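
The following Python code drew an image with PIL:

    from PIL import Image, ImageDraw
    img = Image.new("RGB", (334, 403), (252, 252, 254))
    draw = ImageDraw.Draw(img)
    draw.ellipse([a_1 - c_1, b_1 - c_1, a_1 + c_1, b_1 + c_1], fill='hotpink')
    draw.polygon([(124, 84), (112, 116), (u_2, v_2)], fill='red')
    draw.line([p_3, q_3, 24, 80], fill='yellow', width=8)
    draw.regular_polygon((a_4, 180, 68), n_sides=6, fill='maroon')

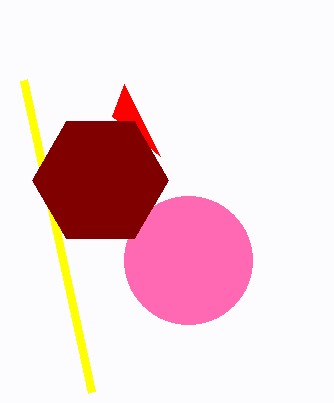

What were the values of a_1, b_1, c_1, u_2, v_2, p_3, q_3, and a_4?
a_1 = 188, b_1 = 260, c_1 = 64, u_2 = 160, v_2 = 156, p_3 = 92, q_3 = 392, a_4 = 100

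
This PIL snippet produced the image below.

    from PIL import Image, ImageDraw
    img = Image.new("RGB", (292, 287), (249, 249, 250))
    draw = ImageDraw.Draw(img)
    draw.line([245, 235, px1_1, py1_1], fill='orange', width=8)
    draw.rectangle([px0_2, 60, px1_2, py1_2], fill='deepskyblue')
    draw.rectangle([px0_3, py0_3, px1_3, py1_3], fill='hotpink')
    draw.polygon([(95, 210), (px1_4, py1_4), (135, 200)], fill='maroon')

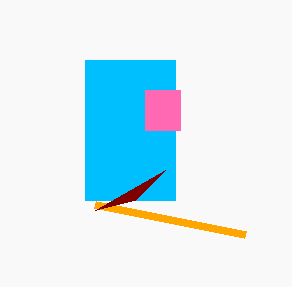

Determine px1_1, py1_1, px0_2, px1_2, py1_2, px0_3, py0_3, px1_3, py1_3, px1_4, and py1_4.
px1_1 = 95, py1_1 = 205, px0_2 = 85, px1_2 = 175, py1_2 = 200, px0_3 = 145, py0_3 = 90, px1_3 = 180, py1_3 = 130, px1_4 = 165, py1_4 = 170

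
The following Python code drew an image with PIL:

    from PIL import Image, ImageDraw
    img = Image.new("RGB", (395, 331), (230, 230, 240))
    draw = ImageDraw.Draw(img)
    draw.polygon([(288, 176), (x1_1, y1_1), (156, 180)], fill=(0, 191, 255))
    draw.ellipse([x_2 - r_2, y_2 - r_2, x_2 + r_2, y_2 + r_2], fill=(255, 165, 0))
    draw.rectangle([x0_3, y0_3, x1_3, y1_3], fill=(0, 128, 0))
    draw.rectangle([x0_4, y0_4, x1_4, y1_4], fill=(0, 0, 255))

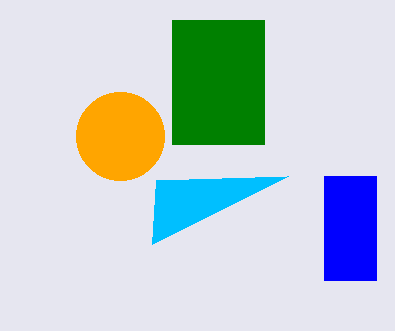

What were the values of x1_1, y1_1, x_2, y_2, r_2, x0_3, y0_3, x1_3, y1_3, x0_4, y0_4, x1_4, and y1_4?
x1_1 = 152; y1_1 = 244; x_2 = 120; y_2 = 136; r_2 = 44; x0_3 = 172; y0_3 = 20; x1_3 = 264; y1_3 = 144; x0_4 = 324; y0_4 = 176; x1_4 = 376; y1_4 = 280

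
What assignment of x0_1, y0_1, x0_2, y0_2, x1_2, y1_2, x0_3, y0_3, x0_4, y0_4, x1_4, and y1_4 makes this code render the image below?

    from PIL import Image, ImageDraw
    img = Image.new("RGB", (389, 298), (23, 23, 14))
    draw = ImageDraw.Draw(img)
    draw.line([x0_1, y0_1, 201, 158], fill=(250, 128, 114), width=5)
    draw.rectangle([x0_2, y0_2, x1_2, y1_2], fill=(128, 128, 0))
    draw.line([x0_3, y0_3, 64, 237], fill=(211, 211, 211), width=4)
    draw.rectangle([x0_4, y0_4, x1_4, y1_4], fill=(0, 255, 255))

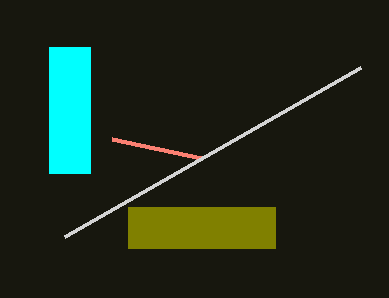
x0_1 = 112; y0_1 = 139; x0_2 = 128; y0_2 = 207; x1_2 = 275; y1_2 = 248; x0_3 = 360; y0_3 = 68; x0_4 = 49; y0_4 = 47; x1_4 = 90; y1_4 = 173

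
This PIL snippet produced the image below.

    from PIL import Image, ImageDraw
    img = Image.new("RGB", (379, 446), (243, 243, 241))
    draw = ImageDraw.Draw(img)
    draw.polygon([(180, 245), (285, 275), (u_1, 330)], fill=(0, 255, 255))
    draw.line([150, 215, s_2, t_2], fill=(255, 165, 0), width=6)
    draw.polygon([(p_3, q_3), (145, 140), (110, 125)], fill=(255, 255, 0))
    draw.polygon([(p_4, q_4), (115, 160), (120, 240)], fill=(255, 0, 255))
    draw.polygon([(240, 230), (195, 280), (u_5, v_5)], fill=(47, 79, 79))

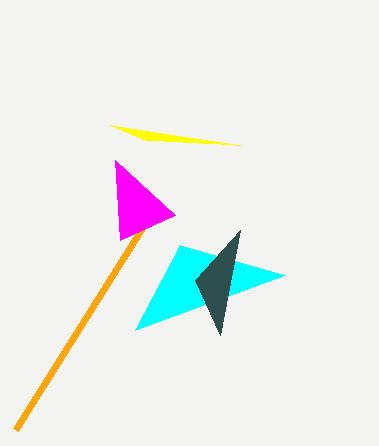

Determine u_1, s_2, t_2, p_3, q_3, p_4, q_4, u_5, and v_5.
u_1 = 135, s_2 = 15, t_2 = 430, p_3 = 240, q_3 = 145, p_4 = 175, q_4 = 215, u_5 = 220, v_5 = 335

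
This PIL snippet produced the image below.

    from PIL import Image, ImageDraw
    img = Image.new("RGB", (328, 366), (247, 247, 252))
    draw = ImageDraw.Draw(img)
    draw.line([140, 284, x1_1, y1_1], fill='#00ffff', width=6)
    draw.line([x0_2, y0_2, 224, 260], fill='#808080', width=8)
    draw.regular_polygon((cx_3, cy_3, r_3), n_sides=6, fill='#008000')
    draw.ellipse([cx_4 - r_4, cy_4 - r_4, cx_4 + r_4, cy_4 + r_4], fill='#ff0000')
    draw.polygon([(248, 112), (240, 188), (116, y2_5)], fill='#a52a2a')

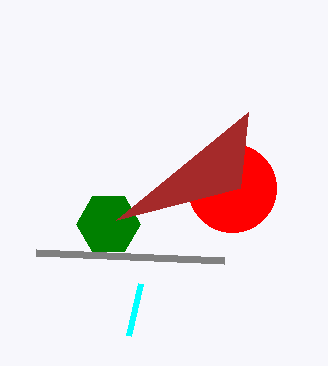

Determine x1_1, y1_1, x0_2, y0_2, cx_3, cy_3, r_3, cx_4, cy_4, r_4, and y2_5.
x1_1 = 128, y1_1 = 336, x0_2 = 36, y0_2 = 252, cx_3 = 108, cy_3 = 224, r_3 = 32, cx_4 = 232, cy_4 = 188, r_4 = 44, y2_5 = 220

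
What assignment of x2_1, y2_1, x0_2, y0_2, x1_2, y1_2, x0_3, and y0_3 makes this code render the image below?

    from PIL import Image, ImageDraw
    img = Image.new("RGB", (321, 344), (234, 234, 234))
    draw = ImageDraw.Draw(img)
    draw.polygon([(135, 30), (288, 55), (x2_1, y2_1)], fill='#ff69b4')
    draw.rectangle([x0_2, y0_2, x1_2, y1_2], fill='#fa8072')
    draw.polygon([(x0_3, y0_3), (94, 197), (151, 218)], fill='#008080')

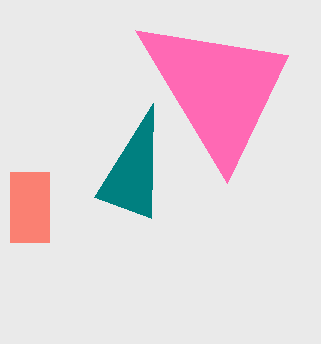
x2_1 = 227; y2_1 = 183; x0_2 = 10; y0_2 = 172; x1_2 = 49; y1_2 = 242; x0_3 = 153; y0_3 = 103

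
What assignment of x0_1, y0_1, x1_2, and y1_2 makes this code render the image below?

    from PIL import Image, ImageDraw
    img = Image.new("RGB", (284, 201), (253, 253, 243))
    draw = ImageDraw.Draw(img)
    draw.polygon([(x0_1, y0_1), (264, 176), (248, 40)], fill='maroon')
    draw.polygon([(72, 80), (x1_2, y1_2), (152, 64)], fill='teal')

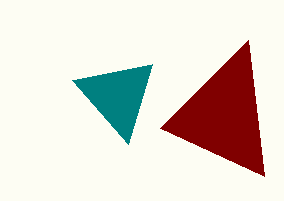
x0_1 = 160; y0_1 = 128; x1_2 = 128; y1_2 = 144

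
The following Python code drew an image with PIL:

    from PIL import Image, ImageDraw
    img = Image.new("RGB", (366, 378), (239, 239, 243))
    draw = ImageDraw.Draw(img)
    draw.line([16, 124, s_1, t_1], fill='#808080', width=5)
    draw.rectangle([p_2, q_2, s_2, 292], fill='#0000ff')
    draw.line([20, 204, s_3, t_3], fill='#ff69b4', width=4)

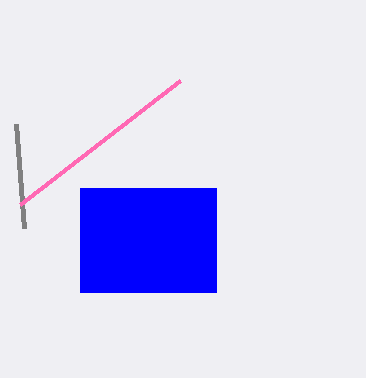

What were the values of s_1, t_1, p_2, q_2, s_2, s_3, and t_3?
s_1 = 24; t_1 = 228; p_2 = 80; q_2 = 188; s_2 = 216; s_3 = 180; t_3 = 80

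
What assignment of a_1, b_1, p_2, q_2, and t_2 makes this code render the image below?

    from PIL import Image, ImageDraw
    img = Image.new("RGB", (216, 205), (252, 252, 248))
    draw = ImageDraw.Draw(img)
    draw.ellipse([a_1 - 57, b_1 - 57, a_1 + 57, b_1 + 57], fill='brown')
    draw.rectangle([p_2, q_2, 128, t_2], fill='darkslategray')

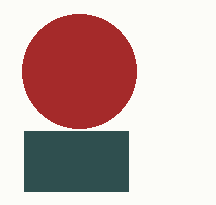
a_1 = 79
b_1 = 71
p_2 = 24
q_2 = 131
t_2 = 191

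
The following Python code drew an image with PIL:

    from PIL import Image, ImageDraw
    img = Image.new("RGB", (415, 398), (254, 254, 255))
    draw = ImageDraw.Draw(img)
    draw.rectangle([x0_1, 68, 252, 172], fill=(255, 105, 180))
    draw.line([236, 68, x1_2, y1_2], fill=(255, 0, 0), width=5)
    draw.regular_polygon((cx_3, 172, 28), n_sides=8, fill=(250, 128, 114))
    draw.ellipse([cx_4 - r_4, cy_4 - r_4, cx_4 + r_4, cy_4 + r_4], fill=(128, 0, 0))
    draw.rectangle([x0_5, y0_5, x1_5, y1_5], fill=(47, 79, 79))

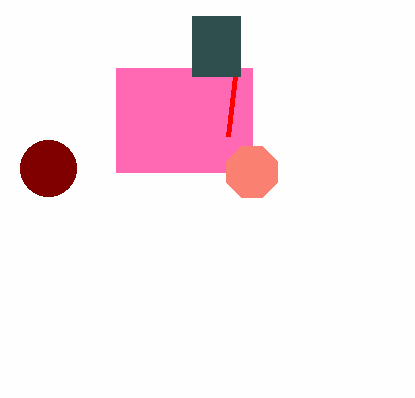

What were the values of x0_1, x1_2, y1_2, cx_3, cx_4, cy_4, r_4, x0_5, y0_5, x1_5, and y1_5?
x0_1 = 116, x1_2 = 228, y1_2 = 136, cx_3 = 252, cx_4 = 48, cy_4 = 168, r_4 = 28, x0_5 = 192, y0_5 = 16, x1_5 = 240, y1_5 = 76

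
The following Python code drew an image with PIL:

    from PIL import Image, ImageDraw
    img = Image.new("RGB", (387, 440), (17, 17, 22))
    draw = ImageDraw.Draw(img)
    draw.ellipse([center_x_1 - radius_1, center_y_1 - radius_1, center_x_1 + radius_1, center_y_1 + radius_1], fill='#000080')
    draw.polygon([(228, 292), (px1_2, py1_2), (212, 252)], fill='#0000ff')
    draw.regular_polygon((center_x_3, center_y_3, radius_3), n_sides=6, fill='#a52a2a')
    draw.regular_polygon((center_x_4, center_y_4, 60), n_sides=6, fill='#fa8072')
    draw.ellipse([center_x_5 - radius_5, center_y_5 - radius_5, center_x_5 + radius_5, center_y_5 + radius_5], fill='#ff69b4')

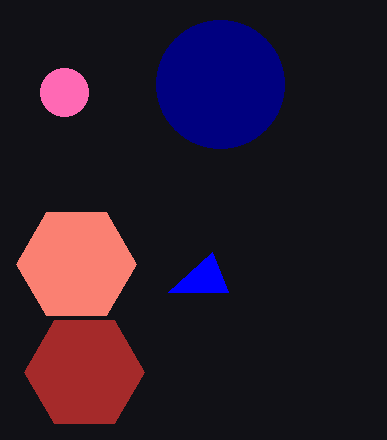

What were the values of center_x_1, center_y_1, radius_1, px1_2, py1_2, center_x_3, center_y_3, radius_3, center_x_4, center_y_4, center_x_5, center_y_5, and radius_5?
center_x_1 = 220, center_y_1 = 84, radius_1 = 64, px1_2 = 168, py1_2 = 292, center_x_3 = 84, center_y_3 = 372, radius_3 = 60, center_x_4 = 76, center_y_4 = 264, center_x_5 = 64, center_y_5 = 92, radius_5 = 24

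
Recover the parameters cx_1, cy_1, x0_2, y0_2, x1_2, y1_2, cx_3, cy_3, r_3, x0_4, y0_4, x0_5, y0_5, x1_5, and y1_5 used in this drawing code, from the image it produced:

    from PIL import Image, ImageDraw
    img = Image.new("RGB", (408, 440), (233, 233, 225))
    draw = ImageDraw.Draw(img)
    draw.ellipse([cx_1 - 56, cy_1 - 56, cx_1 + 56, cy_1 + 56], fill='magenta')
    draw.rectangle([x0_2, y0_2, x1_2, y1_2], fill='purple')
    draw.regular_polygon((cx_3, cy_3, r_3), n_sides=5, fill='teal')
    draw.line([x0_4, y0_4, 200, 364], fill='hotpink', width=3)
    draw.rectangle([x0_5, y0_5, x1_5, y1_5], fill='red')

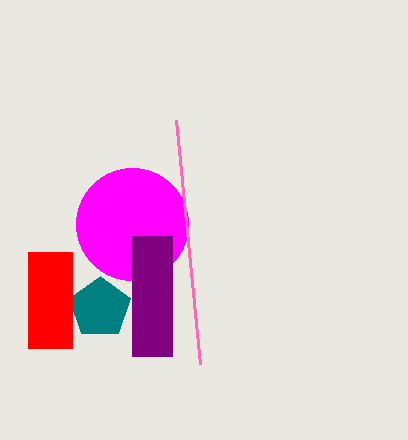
cx_1 = 132
cy_1 = 224
x0_2 = 132
y0_2 = 236
x1_2 = 172
y1_2 = 356
cx_3 = 100
cy_3 = 308
r_3 = 32
x0_4 = 176
y0_4 = 120
x0_5 = 28
y0_5 = 252
x1_5 = 72
y1_5 = 348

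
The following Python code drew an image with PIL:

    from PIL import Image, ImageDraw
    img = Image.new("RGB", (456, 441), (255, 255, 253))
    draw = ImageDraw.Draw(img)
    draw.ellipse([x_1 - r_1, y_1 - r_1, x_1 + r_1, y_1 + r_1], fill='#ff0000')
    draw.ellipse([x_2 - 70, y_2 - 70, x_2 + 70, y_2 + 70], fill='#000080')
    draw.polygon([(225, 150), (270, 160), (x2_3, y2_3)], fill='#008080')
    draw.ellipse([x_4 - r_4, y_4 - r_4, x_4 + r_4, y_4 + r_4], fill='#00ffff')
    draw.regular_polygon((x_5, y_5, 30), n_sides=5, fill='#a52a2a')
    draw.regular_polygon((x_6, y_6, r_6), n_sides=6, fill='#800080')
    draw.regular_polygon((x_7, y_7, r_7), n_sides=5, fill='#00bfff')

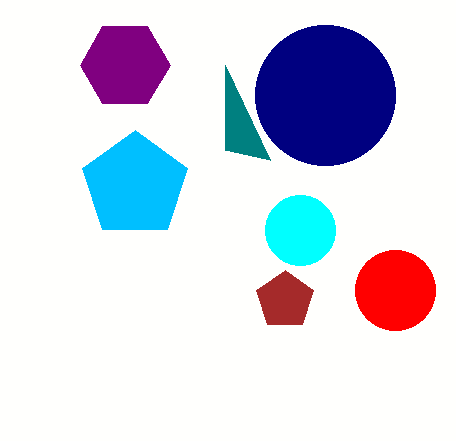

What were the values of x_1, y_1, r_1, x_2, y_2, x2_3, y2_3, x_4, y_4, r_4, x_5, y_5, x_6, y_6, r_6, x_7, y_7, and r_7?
x_1 = 395; y_1 = 290; r_1 = 40; x_2 = 325; y_2 = 95; x2_3 = 225; y2_3 = 65; x_4 = 300; y_4 = 230; r_4 = 35; x_5 = 285; y_5 = 300; x_6 = 125; y_6 = 65; r_6 = 45; x_7 = 135; y_7 = 185; r_7 = 55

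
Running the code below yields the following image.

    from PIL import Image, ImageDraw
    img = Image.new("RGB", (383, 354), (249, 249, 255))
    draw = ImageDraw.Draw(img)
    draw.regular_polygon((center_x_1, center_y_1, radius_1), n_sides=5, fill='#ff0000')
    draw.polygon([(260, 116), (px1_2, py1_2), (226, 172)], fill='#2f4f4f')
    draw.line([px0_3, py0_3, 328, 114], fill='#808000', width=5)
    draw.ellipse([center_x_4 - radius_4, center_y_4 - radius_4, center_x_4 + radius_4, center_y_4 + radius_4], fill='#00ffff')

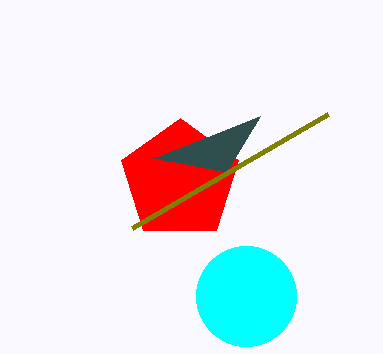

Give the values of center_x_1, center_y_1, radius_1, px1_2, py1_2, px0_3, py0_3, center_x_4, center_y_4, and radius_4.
center_x_1 = 180, center_y_1 = 180, radius_1 = 62, px1_2 = 154, py1_2 = 158, px0_3 = 132, py0_3 = 228, center_x_4 = 246, center_y_4 = 296, radius_4 = 50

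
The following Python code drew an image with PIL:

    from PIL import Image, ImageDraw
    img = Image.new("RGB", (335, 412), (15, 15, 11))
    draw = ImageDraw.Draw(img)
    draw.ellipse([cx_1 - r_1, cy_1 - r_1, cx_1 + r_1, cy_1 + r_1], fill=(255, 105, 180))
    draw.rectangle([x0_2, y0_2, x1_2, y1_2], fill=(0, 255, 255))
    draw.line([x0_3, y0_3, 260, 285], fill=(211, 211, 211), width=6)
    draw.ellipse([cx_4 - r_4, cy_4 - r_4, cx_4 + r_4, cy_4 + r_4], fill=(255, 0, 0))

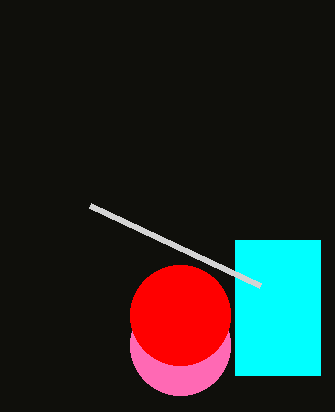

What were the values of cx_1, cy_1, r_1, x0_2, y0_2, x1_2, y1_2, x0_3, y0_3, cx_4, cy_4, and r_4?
cx_1 = 180, cy_1 = 345, r_1 = 50, x0_2 = 235, y0_2 = 240, x1_2 = 320, y1_2 = 375, x0_3 = 90, y0_3 = 205, cx_4 = 180, cy_4 = 315, r_4 = 50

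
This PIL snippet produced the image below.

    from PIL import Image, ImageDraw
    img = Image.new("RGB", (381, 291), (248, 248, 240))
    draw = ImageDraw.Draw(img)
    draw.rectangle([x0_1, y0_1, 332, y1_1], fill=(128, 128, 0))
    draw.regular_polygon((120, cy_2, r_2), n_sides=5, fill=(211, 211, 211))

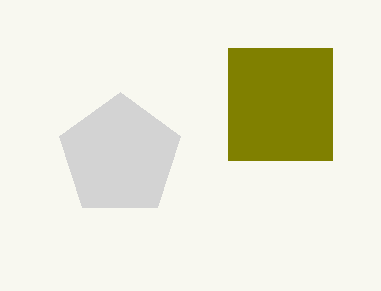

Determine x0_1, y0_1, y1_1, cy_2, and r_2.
x0_1 = 228, y0_1 = 48, y1_1 = 160, cy_2 = 156, r_2 = 64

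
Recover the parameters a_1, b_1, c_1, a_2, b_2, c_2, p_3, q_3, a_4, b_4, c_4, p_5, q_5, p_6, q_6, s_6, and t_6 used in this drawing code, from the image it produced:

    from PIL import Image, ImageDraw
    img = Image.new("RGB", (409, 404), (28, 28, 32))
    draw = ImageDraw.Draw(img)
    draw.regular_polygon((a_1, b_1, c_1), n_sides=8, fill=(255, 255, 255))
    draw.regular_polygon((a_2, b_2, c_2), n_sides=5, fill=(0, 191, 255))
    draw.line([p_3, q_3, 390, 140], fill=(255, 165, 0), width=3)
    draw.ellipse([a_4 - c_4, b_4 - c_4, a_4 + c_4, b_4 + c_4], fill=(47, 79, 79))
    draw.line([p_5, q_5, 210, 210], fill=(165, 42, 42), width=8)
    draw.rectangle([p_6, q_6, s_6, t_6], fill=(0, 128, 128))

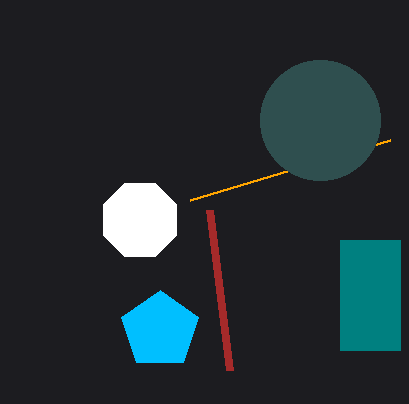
a_1 = 140, b_1 = 220, c_1 = 40, a_2 = 160, b_2 = 330, c_2 = 40, p_3 = 190, q_3 = 200, a_4 = 320, b_4 = 120, c_4 = 60, p_5 = 230, q_5 = 370, p_6 = 340, q_6 = 240, s_6 = 400, t_6 = 350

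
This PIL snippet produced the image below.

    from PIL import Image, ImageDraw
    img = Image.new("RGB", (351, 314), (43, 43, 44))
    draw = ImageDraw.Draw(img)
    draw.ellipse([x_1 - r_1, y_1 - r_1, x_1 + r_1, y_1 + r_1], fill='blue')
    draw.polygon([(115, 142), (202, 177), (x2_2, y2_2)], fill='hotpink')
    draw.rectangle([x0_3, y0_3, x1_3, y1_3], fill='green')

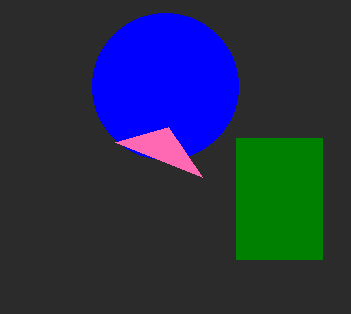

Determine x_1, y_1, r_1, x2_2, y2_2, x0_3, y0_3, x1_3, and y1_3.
x_1 = 165
y_1 = 86
r_1 = 73
x2_2 = 168
y2_2 = 127
x0_3 = 236
y0_3 = 138
x1_3 = 322
y1_3 = 259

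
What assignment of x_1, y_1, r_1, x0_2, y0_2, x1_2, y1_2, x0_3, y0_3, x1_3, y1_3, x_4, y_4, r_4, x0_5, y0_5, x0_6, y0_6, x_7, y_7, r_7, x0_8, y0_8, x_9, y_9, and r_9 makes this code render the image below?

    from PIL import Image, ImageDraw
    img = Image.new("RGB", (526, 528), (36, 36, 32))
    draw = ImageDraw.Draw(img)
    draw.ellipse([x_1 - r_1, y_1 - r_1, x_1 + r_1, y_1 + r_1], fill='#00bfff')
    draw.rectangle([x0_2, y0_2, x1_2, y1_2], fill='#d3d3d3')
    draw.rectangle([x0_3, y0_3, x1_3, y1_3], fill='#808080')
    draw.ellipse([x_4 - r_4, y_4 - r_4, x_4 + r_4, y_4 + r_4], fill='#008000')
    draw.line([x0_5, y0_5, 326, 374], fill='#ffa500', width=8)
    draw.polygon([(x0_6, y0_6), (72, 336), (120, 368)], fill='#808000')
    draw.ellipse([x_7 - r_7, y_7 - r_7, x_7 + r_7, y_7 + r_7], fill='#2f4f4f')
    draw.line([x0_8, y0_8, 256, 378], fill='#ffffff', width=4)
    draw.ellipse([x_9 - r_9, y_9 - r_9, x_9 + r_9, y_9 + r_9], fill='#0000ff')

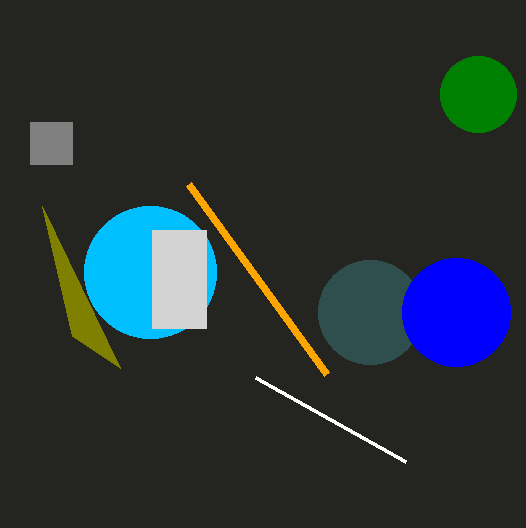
x_1 = 150, y_1 = 272, r_1 = 66, x0_2 = 152, y0_2 = 230, x1_2 = 206, y1_2 = 328, x0_3 = 30, y0_3 = 122, x1_3 = 72, y1_3 = 164, x_4 = 478, y_4 = 94, r_4 = 38, x0_5 = 188, y0_5 = 184, x0_6 = 42, y0_6 = 206, x_7 = 370, y_7 = 312, r_7 = 52, x0_8 = 406, y0_8 = 462, x_9 = 456, y_9 = 312, r_9 = 54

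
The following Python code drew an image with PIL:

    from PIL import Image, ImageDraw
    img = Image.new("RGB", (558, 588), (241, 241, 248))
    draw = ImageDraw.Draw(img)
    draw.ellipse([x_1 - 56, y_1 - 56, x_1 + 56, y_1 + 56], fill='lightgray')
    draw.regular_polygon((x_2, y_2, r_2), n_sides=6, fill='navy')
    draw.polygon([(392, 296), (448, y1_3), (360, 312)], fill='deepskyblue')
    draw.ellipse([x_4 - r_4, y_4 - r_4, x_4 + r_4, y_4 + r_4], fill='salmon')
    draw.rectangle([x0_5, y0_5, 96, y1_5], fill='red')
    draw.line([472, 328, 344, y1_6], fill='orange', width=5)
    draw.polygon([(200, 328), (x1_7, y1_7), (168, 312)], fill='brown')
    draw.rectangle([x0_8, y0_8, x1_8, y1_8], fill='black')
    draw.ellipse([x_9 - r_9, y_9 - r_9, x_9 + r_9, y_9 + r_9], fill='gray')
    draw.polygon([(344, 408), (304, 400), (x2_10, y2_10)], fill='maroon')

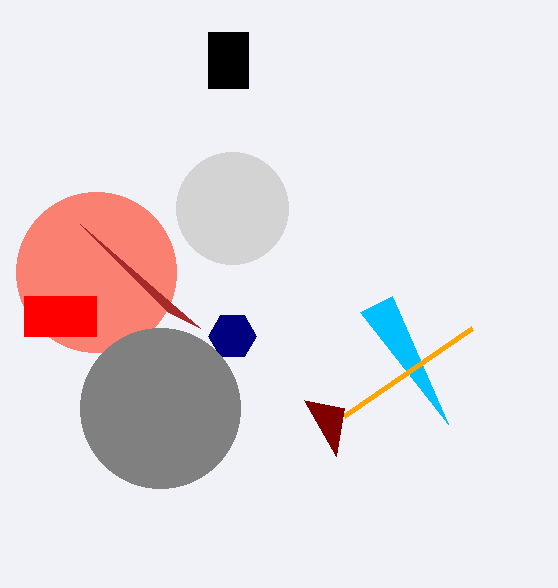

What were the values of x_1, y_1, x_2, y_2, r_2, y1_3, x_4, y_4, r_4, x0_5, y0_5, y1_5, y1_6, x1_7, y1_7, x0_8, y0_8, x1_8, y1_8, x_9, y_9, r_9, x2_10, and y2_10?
x_1 = 232; y_1 = 208; x_2 = 232; y_2 = 336; r_2 = 24; y1_3 = 424; x_4 = 96; y_4 = 272; r_4 = 80; x0_5 = 24; y0_5 = 296; y1_5 = 336; y1_6 = 416; x1_7 = 80; y1_7 = 224; x0_8 = 208; y0_8 = 32; x1_8 = 248; y1_8 = 88; x_9 = 160; y_9 = 408; r_9 = 80; x2_10 = 336; y2_10 = 456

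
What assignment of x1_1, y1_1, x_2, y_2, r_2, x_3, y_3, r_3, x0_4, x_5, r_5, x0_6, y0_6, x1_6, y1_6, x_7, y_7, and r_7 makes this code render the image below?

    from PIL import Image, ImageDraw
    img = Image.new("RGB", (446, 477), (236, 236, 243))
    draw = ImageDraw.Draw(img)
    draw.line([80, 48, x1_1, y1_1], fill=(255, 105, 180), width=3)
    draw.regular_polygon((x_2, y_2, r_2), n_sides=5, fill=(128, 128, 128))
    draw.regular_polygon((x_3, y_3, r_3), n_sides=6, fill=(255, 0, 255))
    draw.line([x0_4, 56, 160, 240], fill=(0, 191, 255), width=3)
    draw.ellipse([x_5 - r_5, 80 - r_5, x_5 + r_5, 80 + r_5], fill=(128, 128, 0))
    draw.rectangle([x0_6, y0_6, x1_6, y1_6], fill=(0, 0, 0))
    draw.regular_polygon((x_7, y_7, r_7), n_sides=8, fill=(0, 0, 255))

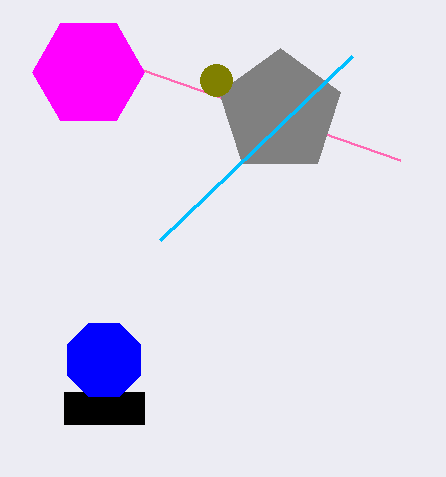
x1_1 = 400, y1_1 = 160, x_2 = 280, y_2 = 112, r_2 = 64, x_3 = 88, y_3 = 72, r_3 = 56, x0_4 = 352, x_5 = 216, r_5 = 16, x0_6 = 64, y0_6 = 392, x1_6 = 144, y1_6 = 424, x_7 = 104, y_7 = 360, r_7 = 40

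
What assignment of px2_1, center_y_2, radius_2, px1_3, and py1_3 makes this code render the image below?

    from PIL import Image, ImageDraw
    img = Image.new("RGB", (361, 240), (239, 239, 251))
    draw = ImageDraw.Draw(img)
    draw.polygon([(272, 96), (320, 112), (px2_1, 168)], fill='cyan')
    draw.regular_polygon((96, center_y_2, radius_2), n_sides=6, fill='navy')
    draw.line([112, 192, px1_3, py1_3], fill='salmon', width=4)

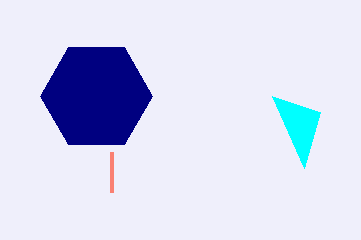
px2_1 = 304; center_y_2 = 96; radius_2 = 56; px1_3 = 112; py1_3 = 152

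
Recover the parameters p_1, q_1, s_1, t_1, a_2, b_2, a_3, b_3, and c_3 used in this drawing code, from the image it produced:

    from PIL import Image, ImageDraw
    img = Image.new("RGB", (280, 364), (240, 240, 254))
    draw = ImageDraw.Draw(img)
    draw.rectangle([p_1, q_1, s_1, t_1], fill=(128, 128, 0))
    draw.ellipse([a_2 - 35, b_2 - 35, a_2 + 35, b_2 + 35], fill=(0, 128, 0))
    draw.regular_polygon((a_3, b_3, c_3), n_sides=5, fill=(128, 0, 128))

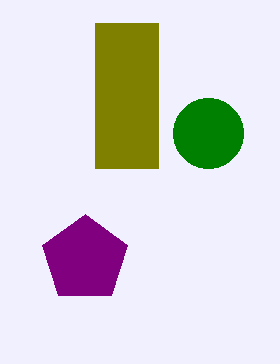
p_1 = 95; q_1 = 23; s_1 = 158; t_1 = 168; a_2 = 208; b_2 = 133; a_3 = 85; b_3 = 259; c_3 = 45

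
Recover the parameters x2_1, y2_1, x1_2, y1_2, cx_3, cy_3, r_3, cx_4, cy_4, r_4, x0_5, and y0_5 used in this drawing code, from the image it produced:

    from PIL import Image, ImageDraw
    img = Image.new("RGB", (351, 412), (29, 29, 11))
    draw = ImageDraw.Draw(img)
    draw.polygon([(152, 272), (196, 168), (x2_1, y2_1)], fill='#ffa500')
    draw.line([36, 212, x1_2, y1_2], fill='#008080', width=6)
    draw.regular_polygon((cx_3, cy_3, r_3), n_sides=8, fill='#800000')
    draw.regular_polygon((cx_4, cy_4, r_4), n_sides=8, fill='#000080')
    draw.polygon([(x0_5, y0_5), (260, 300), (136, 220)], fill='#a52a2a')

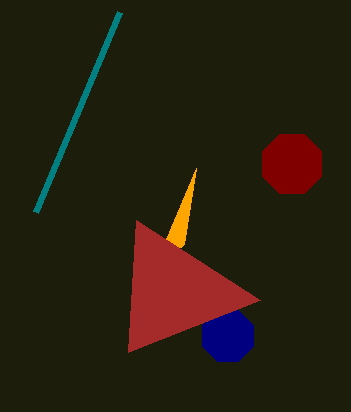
x2_1 = 184; y2_1 = 244; x1_2 = 120; y1_2 = 12; cx_3 = 292; cy_3 = 164; r_3 = 32; cx_4 = 228; cy_4 = 336; r_4 = 28; x0_5 = 128; y0_5 = 352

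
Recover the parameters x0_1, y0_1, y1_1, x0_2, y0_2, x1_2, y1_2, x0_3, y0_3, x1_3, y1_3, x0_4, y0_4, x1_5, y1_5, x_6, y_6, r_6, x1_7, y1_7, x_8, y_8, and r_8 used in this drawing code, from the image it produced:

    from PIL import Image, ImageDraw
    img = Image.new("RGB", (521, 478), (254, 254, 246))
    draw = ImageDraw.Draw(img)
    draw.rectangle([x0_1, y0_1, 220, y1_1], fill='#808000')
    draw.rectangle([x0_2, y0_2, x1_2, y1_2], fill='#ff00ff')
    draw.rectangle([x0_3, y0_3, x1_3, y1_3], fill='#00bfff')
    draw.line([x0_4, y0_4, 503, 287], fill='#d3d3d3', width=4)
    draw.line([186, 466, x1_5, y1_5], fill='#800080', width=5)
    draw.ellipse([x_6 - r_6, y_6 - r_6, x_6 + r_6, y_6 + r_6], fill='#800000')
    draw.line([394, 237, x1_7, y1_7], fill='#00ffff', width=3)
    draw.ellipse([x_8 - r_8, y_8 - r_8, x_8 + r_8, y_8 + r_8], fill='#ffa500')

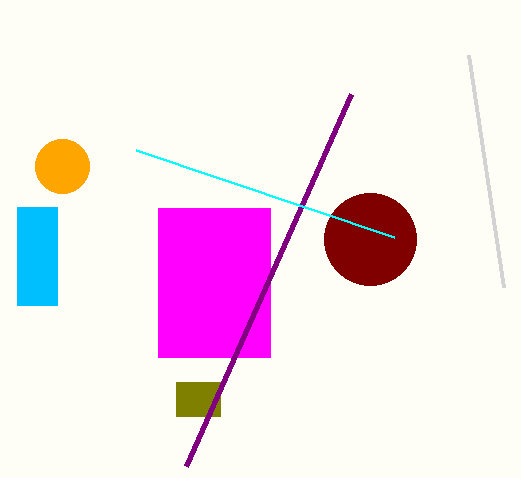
x0_1 = 176; y0_1 = 382; y1_1 = 416; x0_2 = 158; y0_2 = 208; x1_2 = 270; y1_2 = 357; x0_3 = 17; y0_3 = 207; x1_3 = 57; y1_3 = 305; x0_4 = 468; y0_4 = 55; x1_5 = 351; y1_5 = 94; x_6 = 370; y_6 = 239; r_6 = 46; x1_7 = 136; y1_7 = 150; x_8 = 62; y_8 = 166; r_8 = 27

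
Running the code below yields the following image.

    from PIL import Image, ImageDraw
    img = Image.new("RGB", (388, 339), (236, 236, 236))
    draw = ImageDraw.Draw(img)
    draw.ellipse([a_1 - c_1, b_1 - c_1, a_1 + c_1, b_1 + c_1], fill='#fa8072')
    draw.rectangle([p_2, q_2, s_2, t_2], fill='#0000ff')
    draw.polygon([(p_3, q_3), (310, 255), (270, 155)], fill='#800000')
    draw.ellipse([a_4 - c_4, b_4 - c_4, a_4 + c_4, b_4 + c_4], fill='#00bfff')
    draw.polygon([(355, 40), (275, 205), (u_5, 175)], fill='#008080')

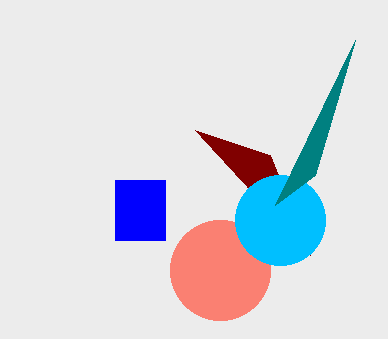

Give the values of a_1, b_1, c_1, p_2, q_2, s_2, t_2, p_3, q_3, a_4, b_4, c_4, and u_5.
a_1 = 220
b_1 = 270
c_1 = 50
p_2 = 115
q_2 = 180
s_2 = 165
t_2 = 240
p_3 = 195
q_3 = 130
a_4 = 280
b_4 = 220
c_4 = 45
u_5 = 315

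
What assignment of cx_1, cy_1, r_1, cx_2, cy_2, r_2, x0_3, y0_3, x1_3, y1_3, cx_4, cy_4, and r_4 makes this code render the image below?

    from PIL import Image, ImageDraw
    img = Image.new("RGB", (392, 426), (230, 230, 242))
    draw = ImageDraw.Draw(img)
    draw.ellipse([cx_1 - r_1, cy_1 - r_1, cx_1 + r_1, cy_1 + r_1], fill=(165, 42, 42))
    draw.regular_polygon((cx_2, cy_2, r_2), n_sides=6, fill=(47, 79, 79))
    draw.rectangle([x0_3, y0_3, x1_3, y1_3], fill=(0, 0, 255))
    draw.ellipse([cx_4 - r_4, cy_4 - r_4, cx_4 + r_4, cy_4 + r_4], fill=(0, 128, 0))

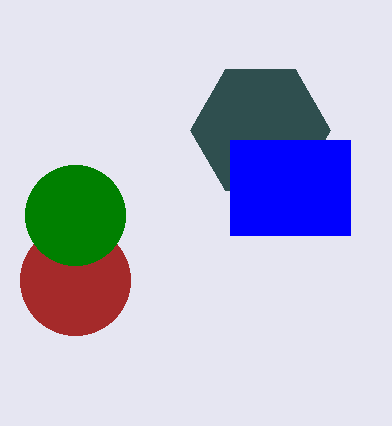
cx_1 = 75; cy_1 = 280; r_1 = 55; cx_2 = 260; cy_2 = 130; r_2 = 70; x0_3 = 230; y0_3 = 140; x1_3 = 350; y1_3 = 235; cx_4 = 75; cy_4 = 215; r_4 = 50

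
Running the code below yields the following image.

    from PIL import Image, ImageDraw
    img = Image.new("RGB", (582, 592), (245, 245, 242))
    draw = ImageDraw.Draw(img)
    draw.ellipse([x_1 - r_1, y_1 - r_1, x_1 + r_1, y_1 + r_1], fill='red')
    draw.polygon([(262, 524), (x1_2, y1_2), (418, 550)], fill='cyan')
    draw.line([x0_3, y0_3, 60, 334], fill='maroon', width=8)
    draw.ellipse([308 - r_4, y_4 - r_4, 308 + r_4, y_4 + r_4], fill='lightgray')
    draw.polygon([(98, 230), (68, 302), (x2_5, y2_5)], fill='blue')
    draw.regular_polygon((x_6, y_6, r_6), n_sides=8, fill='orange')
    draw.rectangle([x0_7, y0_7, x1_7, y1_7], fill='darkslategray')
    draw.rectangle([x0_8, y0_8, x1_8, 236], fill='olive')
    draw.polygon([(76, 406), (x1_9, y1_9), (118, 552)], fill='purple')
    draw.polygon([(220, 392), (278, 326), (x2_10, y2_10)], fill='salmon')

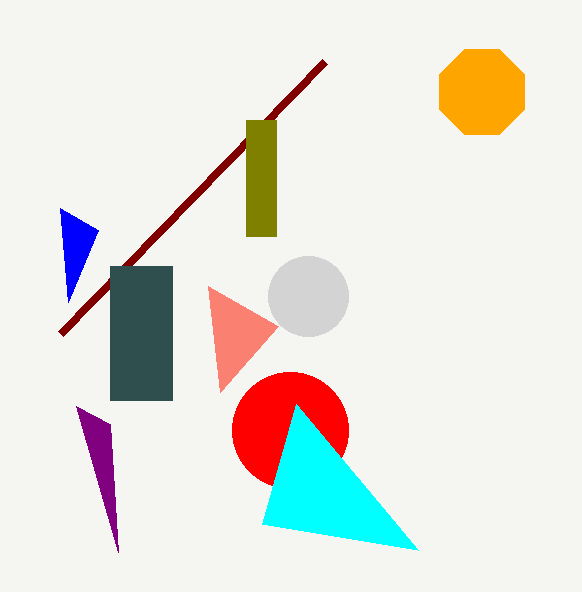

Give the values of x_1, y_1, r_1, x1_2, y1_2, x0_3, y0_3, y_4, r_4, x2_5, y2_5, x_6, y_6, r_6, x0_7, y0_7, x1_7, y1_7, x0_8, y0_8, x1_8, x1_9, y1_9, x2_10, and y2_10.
x_1 = 290
y_1 = 430
r_1 = 58
x1_2 = 296
y1_2 = 404
x0_3 = 324
y0_3 = 62
y_4 = 296
r_4 = 40
x2_5 = 60
y2_5 = 208
x_6 = 482
y_6 = 92
r_6 = 46
x0_7 = 110
y0_7 = 266
x1_7 = 172
y1_7 = 400
x0_8 = 246
y0_8 = 120
x1_8 = 276
x1_9 = 110
y1_9 = 424
x2_10 = 208
y2_10 = 286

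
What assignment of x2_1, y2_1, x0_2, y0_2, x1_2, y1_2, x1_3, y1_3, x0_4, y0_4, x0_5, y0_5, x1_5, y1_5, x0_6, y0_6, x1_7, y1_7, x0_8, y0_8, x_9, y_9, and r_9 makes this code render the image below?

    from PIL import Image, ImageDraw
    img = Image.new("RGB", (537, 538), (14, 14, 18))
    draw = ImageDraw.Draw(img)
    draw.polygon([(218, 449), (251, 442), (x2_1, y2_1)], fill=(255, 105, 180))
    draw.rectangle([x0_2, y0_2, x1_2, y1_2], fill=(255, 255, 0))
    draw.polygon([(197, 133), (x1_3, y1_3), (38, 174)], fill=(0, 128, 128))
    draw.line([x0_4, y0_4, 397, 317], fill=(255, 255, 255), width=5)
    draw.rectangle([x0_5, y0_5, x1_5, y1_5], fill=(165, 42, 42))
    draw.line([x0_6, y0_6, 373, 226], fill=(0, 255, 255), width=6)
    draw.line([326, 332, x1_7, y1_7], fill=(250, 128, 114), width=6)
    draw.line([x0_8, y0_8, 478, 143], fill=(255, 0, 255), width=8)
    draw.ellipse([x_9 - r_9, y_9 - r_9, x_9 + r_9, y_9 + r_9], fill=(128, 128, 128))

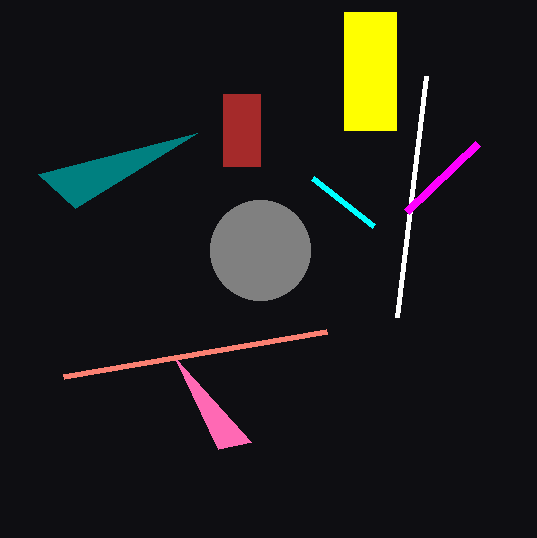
x2_1 = 175; y2_1 = 358; x0_2 = 344; y0_2 = 12; x1_2 = 396; y1_2 = 130; x1_3 = 75; y1_3 = 208; x0_4 = 426; y0_4 = 76; x0_5 = 223; y0_5 = 94; x1_5 = 260; y1_5 = 166; x0_6 = 312; y0_6 = 178; x1_7 = 63; y1_7 = 377; x0_8 = 407; y0_8 = 211; x_9 = 260; y_9 = 250; r_9 = 50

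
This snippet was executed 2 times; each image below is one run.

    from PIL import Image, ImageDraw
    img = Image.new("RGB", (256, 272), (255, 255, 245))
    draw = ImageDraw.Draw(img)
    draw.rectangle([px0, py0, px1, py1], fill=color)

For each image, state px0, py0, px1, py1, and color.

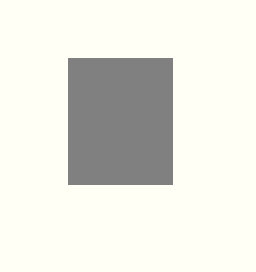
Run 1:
px0 = 68
py0 = 58
px1 = 172
py1 = 184
color = 'gray'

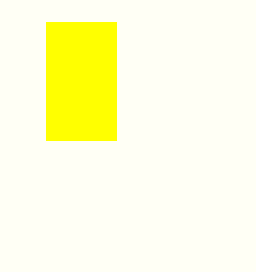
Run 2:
px0 = 46, py0 = 22, px1 = 116, py1 = 140, color = 'yellow'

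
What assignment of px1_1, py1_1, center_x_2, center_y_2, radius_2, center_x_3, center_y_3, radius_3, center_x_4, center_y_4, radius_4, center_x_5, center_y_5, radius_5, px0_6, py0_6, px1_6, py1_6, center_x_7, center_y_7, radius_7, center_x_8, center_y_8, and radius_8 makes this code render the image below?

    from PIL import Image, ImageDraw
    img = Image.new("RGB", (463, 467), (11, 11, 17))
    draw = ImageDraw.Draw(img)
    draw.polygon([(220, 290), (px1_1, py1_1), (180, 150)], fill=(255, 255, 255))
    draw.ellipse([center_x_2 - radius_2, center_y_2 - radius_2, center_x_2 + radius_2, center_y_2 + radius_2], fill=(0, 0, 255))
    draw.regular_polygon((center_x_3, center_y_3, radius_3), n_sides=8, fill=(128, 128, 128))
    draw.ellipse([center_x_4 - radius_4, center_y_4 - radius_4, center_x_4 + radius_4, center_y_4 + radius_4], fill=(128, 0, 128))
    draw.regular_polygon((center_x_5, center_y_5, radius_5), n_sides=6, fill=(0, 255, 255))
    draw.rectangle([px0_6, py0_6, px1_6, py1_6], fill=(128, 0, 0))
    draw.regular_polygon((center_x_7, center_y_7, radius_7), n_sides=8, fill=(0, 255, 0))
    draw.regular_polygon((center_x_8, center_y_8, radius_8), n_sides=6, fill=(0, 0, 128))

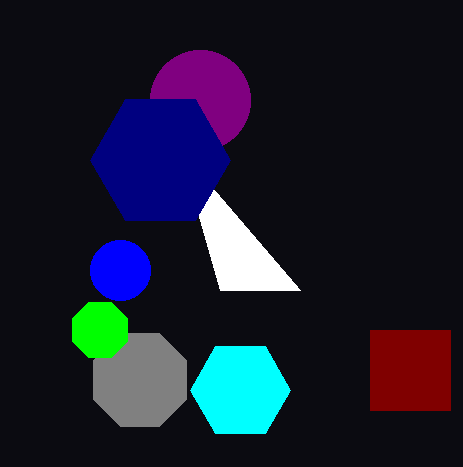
px1_1 = 300; py1_1 = 290; center_x_2 = 120; center_y_2 = 270; radius_2 = 30; center_x_3 = 140; center_y_3 = 380; radius_3 = 50; center_x_4 = 200; center_y_4 = 100; radius_4 = 50; center_x_5 = 240; center_y_5 = 390; radius_5 = 50; px0_6 = 370; py0_6 = 330; px1_6 = 450; py1_6 = 410; center_x_7 = 100; center_y_7 = 330; radius_7 = 30; center_x_8 = 160; center_y_8 = 160; radius_8 = 70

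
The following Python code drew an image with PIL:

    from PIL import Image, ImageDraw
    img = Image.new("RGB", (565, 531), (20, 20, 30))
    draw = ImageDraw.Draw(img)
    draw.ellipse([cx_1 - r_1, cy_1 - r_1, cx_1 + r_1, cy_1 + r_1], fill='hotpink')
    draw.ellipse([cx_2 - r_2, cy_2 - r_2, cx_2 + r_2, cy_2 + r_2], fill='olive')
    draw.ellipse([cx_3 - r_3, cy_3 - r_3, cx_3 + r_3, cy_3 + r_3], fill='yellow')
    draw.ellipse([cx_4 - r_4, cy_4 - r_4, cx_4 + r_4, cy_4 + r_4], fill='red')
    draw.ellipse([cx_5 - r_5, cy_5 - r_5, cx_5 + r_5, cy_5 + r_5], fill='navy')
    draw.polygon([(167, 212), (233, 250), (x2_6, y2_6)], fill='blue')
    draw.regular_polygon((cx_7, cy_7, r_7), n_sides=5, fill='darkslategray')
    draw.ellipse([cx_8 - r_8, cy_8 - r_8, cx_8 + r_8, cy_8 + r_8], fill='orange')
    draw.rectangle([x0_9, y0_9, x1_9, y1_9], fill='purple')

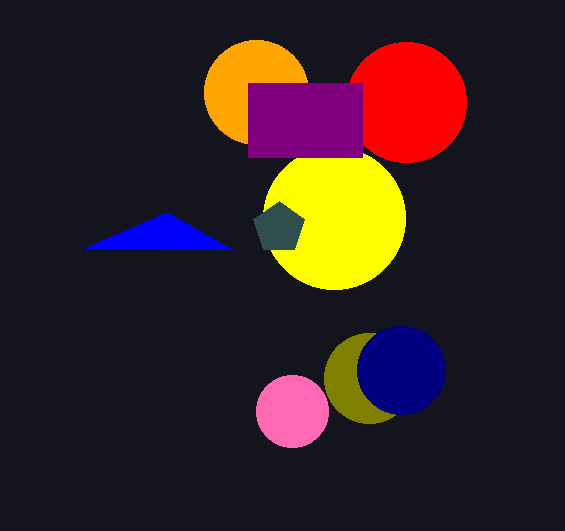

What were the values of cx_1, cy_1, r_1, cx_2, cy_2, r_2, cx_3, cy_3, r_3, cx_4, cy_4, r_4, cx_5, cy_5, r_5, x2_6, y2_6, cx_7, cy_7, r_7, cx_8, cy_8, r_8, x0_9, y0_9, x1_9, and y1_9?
cx_1 = 292
cy_1 = 411
r_1 = 36
cx_2 = 369
cy_2 = 378
r_2 = 45
cx_3 = 334
cy_3 = 218
r_3 = 71
cx_4 = 406
cy_4 = 102
r_4 = 60
cx_5 = 401
cy_5 = 370
r_5 = 44
x2_6 = 84
y2_6 = 248
cx_7 = 279
cy_7 = 228
r_7 = 27
cx_8 = 256
cy_8 = 92
r_8 = 52
x0_9 = 248
y0_9 = 83
x1_9 = 362
y1_9 = 157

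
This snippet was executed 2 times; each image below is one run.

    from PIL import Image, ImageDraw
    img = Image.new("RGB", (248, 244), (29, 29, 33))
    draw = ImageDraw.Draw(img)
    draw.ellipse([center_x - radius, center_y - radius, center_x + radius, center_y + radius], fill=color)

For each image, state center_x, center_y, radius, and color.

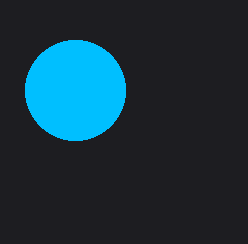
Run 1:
center_x = 75, center_y = 90, radius = 50, color = 'deepskyblue'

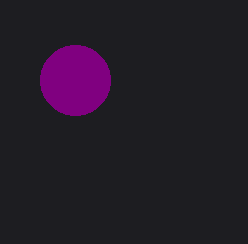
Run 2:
center_x = 75; center_y = 80; radius = 35; color = 'purple'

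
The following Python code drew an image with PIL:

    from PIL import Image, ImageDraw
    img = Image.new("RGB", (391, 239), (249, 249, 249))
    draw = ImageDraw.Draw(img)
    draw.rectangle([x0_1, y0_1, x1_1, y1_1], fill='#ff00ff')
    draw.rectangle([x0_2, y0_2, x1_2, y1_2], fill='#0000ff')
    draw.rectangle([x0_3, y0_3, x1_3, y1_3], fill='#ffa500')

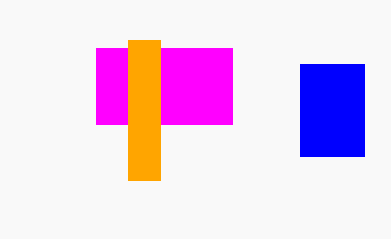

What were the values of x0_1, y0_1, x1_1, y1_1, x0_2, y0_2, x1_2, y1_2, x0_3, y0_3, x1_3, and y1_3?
x0_1 = 96; y0_1 = 48; x1_1 = 232; y1_1 = 124; x0_2 = 300; y0_2 = 64; x1_2 = 364; y1_2 = 156; x0_3 = 128; y0_3 = 40; x1_3 = 160; y1_3 = 180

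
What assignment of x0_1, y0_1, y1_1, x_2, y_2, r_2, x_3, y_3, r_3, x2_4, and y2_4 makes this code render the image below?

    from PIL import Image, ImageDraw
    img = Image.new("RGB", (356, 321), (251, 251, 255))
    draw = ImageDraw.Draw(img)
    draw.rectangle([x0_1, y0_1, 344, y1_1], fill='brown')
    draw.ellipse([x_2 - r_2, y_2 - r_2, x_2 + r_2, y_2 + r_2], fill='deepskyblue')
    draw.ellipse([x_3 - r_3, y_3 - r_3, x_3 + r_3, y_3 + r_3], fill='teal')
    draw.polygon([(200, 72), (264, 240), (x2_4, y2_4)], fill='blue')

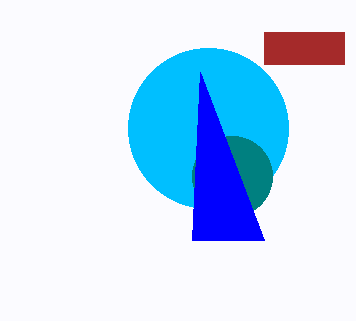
x0_1 = 264; y0_1 = 32; y1_1 = 64; x_2 = 208; y_2 = 128; r_2 = 80; x_3 = 232; y_3 = 176; r_3 = 40; x2_4 = 192; y2_4 = 240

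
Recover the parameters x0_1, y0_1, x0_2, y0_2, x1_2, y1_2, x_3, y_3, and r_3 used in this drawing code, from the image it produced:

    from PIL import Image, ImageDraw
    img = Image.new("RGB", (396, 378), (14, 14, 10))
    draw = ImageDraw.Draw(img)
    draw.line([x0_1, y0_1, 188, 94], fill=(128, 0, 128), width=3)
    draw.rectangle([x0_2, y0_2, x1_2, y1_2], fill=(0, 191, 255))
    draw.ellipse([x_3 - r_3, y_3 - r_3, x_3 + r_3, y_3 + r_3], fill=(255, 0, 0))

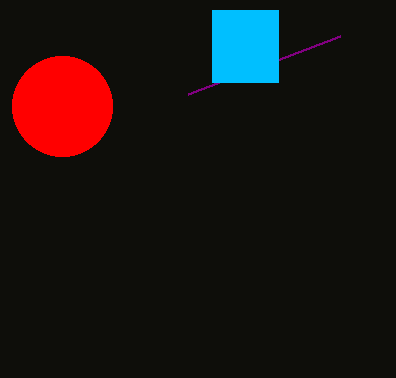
x0_1 = 340; y0_1 = 36; x0_2 = 212; y0_2 = 10; x1_2 = 278; y1_2 = 82; x_3 = 62; y_3 = 106; r_3 = 50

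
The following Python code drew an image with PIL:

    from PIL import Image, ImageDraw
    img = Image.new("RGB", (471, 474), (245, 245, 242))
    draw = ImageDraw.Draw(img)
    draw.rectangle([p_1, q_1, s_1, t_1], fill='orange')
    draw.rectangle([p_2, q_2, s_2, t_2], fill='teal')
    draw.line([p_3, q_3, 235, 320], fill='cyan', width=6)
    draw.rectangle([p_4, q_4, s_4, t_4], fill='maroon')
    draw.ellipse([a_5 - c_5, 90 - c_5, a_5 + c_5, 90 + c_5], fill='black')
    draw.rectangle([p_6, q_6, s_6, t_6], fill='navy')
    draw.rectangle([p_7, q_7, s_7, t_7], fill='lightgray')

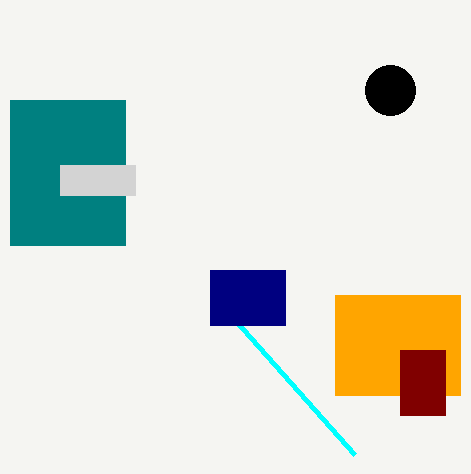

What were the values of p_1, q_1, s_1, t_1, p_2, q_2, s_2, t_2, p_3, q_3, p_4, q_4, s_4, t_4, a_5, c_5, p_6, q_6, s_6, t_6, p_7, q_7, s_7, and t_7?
p_1 = 335
q_1 = 295
s_1 = 460
t_1 = 395
p_2 = 10
q_2 = 100
s_2 = 125
t_2 = 245
p_3 = 355
q_3 = 455
p_4 = 400
q_4 = 350
s_4 = 445
t_4 = 415
a_5 = 390
c_5 = 25
p_6 = 210
q_6 = 270
s_6 = 285
t_6 = 325
p_7 = 60
q_7 = 165
s_7 = 135
t_7 = 195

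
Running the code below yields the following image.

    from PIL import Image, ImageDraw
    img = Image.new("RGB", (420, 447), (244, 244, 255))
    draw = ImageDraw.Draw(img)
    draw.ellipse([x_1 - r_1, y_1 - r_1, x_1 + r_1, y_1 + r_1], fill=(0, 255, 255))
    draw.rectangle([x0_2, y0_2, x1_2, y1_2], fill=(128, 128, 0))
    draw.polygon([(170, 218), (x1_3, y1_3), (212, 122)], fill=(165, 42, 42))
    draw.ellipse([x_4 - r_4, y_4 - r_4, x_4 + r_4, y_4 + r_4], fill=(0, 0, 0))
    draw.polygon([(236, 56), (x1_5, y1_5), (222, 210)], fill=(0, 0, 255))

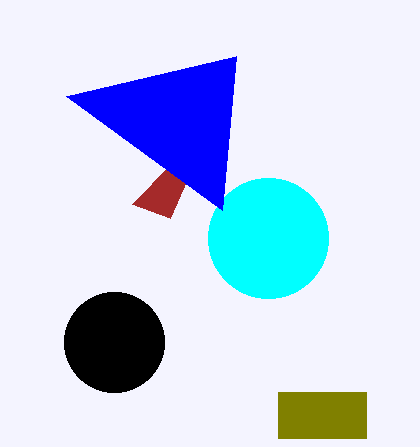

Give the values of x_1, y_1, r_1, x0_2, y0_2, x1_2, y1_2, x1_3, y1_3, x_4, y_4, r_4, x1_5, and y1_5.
x_1 = 268
y_1 = 238
r_1 = 60
x0_2 = 278
y0_2 = 392
x1_2 = 366
y1_2 = 438
x1_3 = 132
y1_3 = 204
x_4 = 114
y_4 = 342
r_4 = 50
x1_5 = 66
y1_5 = 96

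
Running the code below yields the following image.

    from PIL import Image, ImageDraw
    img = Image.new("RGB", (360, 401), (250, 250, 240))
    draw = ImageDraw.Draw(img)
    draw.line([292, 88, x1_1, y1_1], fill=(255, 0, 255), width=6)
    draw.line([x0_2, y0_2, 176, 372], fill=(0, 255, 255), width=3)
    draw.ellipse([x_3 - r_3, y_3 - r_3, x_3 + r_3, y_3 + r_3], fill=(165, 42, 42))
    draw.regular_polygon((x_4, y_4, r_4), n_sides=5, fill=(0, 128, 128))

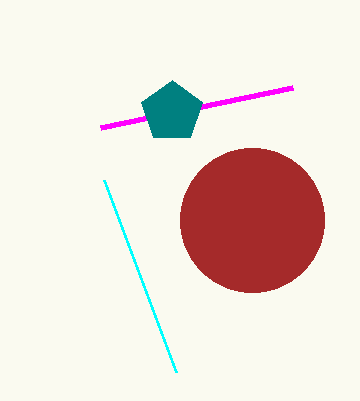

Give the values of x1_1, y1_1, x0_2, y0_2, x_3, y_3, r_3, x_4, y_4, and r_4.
x1_1 = 100; y1_1 = 128; x0_2 = 104; y0_2 = 180; x_3 = 252; y_3 = 220; r_3 = 72; x_4 = 172; y_4 = 112; r_4 = 32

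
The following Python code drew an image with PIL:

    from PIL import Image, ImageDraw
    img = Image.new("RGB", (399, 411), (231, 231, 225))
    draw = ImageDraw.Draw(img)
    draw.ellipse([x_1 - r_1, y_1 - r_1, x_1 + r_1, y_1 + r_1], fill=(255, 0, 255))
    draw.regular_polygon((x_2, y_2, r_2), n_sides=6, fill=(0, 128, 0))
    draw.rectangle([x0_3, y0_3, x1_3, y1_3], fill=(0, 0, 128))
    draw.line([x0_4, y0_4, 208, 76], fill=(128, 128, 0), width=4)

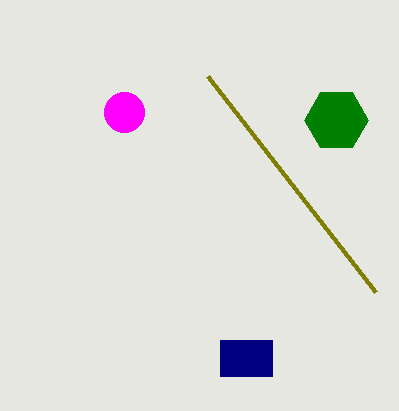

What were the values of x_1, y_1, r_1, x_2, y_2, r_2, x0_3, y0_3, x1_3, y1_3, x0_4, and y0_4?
x_1 = 124; y_1 = 112; r_1 = 20; x_2 = 336; y_2 = 120; r_2 = 32; x0_3 = 220; y0_3 = 340; x1_3 = 272; y1_3 = 376; x0_4 = 376; y0_4 = 292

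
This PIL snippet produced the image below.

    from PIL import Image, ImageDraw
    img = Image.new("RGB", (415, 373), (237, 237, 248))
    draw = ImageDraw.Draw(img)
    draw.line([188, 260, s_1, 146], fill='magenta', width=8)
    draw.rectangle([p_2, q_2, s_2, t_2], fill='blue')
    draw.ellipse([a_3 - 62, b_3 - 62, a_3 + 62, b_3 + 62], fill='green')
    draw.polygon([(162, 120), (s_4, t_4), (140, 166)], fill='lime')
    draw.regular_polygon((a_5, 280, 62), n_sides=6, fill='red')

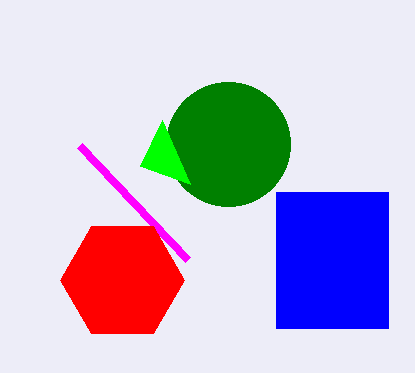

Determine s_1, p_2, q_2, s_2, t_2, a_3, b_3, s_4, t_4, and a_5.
s_1 = 80
p_2 = 276
q_2 = 192
s_2 = 388
t_2 = 328
a_3 = 228
b_3 = 144
s_4 = 190
t_4 = 184
a_5 = 122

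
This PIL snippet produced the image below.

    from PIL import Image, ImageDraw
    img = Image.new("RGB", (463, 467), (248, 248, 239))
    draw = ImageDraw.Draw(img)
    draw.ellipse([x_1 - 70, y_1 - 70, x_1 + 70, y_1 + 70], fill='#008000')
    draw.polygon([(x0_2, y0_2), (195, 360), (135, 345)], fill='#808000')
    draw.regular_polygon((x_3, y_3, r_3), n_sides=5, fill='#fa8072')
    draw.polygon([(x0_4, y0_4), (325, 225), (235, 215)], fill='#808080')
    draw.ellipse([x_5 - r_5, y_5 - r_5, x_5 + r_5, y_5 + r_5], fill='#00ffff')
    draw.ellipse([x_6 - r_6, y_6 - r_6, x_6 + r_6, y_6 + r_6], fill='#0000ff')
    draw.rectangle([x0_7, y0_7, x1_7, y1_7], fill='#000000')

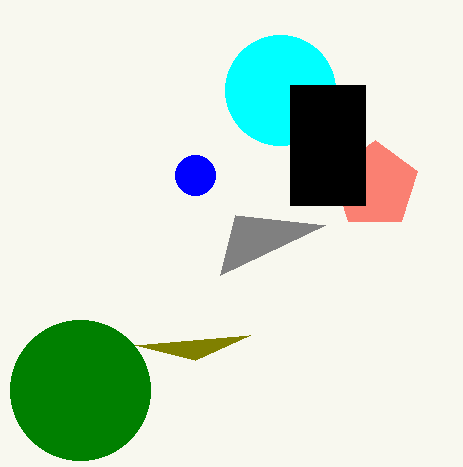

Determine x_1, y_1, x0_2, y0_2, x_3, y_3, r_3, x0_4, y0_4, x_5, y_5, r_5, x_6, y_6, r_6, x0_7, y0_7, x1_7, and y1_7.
x_1 = 80
y_1 = 390
x0_2 = 250
y0_2 = 335
x_3 = 375
y_3 = 185
r_3 = 45
x0_4 = 220
y0_4 = 275
x_5 = 280
y_5 = 90
r_5 = 55
x_6 = 195
y_6 = 175
r_6 = 20
x0_7 = 290
y0_7 = 85
x1_7 = 365
y1_7 = 205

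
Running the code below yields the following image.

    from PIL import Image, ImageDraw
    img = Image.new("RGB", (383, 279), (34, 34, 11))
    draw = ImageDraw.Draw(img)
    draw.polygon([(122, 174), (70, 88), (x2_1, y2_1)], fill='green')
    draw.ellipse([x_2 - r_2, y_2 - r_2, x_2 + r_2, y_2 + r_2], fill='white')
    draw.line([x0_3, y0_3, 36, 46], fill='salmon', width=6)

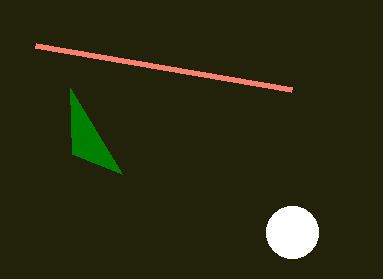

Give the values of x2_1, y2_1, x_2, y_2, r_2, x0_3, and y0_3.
x2_1 = 72
y2_1 = 154
x_2 = 292
y_2 = 232
r_2 = 26
x0_3 = 292
y0_3 = 90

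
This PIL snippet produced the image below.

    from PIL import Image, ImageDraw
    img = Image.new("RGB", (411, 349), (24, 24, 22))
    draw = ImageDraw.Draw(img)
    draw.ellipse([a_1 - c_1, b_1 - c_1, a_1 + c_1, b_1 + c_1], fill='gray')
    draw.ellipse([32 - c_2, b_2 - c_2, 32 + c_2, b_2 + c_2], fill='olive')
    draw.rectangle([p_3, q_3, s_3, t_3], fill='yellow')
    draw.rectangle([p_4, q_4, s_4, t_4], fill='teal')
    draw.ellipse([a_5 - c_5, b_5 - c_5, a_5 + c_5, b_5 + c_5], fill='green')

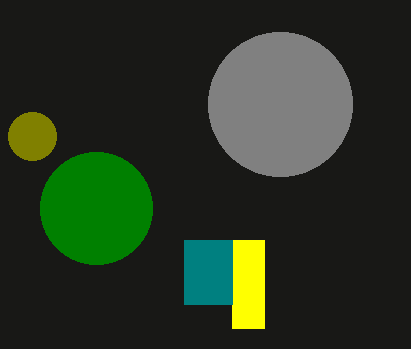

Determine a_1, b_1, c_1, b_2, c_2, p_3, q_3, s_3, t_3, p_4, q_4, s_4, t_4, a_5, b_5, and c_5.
a_1 = 280; b_1 = 104; c_1 = 72; b_2 = 136; c_2 = 24; p_3 = 232; q_3 = 240; s_3 = 264; t_3 = 328; p_4 = 184; q_4 = 240; s_4 = 232; t_4 = 304; a_5 = 96; b_5 = 208; c_5 = 56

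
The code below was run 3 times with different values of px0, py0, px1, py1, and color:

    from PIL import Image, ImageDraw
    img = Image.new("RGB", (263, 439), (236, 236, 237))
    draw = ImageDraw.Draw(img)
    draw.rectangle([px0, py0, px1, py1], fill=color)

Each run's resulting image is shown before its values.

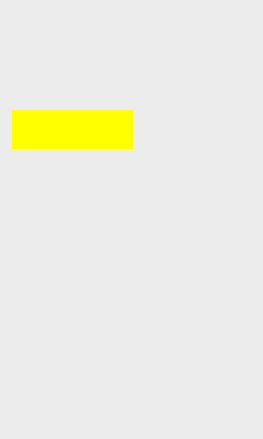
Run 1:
px0 = 12
py0 = 110
px1 = 132
py1 = 148
color = 'yellow'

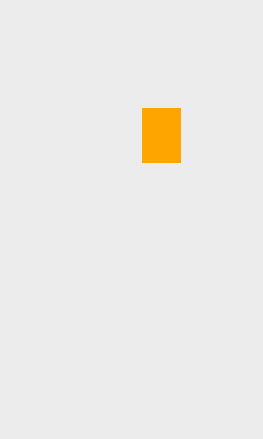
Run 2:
px0 = 142, py0 = 108, px1 = 180, py1 = 162, color = 'orange'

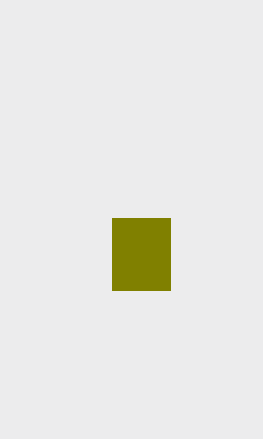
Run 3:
px0 = 112, py0 = 218, px1 = 170, py1 = 290, color = 'olive'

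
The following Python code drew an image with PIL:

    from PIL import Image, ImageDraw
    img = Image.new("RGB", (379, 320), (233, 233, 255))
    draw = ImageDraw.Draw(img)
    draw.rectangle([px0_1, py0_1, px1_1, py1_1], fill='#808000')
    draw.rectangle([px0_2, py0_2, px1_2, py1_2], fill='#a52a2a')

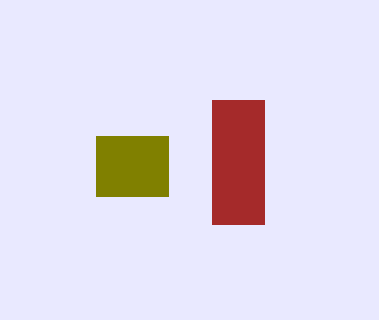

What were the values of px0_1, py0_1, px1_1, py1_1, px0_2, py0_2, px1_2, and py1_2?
px0_1 = 96; py0_1 = 136; px1_1 = 168; py1_1 = 196; px0_2 = 212; py0_2 = 100; px1_2 = 264; py1_2 = 224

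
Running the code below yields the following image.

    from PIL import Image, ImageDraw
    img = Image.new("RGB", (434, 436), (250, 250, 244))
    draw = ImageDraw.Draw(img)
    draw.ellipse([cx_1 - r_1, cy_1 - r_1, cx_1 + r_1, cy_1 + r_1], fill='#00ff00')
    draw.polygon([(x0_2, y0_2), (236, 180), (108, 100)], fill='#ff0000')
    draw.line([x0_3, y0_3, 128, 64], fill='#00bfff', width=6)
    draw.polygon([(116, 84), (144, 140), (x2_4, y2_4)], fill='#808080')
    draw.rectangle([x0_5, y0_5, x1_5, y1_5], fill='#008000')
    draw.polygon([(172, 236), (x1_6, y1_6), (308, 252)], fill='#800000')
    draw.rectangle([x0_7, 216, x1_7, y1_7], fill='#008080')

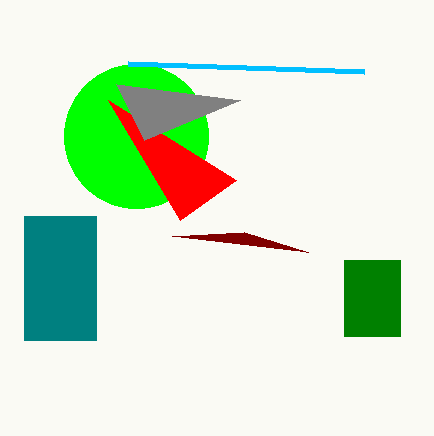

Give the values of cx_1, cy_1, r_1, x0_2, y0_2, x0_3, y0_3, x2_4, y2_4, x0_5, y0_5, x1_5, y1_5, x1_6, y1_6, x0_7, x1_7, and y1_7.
cx_1 = 136
cy_1 = 136
r_1 = 72
x0_2 = 180
y0_2 = 220
x0_3 = 364
y0_3 = 72
x2_4 = 240
y2_4 = 100
x0_5 = 344
y0_5 = 260
x1_5 = 400
y1_5 = 336
x1_6 = 244
y1_6 = 232
x0_7 = 24
x1_7 = 96
y1_7 = 340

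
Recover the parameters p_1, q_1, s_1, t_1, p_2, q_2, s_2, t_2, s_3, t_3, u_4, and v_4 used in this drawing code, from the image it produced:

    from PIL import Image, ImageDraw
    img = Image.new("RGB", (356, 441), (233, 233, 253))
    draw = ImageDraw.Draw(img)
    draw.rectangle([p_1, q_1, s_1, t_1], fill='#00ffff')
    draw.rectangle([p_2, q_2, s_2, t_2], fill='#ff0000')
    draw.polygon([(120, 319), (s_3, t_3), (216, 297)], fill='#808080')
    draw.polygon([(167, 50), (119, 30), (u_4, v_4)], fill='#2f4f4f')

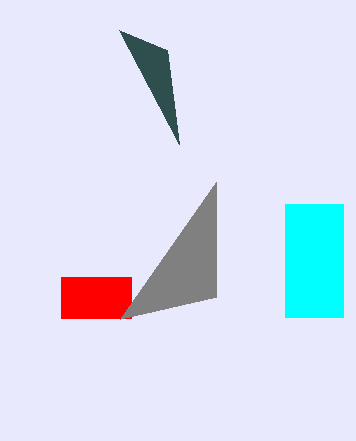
p_1 = 285; q_1 = 204; s_1 = 343; t_1 = 317; p_2 = 61; q_2 = 277; s_2 = 131; t_2 = 318; s_3 = 216; t_3 = 182; u_4 = 179; v_4 = 144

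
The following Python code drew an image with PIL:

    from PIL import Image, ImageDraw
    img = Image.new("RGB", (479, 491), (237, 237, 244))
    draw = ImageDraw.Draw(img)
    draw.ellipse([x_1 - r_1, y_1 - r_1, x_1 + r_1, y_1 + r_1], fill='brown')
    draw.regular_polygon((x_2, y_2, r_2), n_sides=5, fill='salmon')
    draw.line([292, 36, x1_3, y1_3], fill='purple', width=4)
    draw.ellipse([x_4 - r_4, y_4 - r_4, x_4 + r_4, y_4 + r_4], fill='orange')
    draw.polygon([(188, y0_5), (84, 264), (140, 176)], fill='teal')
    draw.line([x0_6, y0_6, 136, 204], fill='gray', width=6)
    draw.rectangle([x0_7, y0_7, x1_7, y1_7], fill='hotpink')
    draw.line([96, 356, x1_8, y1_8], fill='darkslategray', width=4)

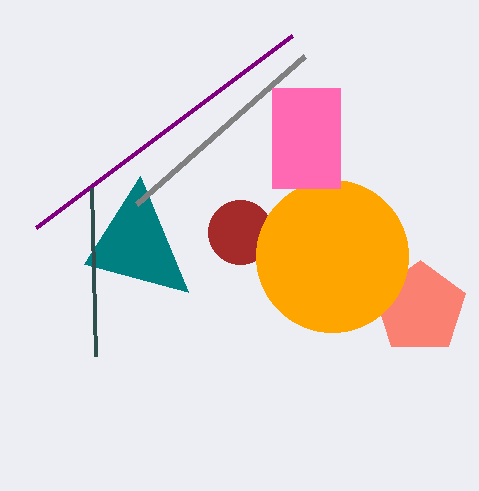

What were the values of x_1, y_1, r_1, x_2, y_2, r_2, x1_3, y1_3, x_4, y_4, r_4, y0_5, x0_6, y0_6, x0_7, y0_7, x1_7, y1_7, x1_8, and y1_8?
x_1 = 240
y_1 = 232
r_1 = 32
x_2 = 420
y_2 = 308
r_2 = 48
x1_3 = 36
y1_3 = 228
x_4 = 332
y_4 = 256
r_4 = 76
y0_5 = 292
x0_6 = 304
y0_6 = 56
x0_7 = 272
y0_7 = 88
x1_7 = 340
y1_7 = 188
x1_8 = 92
y1_8 = 188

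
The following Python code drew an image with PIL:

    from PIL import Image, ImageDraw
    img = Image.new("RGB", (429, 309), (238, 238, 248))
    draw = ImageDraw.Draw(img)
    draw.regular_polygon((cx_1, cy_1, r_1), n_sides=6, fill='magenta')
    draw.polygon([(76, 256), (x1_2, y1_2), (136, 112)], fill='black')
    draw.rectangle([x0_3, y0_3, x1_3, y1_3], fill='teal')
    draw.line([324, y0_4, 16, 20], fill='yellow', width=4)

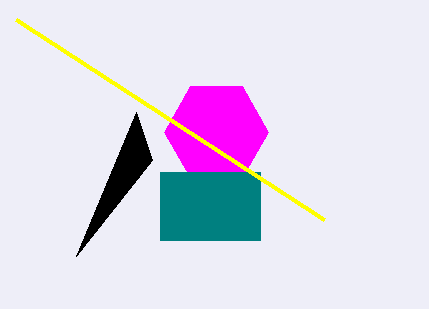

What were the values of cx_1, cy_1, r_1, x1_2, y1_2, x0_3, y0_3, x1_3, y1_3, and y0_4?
cx_1 = 216
cy_1 = 132
r_1 = 52
x1_2 = 152
y1_2 = 160
x0_3 = 160
y0_3 = 172
x1_3 = 260
y1_3 = 240
y0_4 = 220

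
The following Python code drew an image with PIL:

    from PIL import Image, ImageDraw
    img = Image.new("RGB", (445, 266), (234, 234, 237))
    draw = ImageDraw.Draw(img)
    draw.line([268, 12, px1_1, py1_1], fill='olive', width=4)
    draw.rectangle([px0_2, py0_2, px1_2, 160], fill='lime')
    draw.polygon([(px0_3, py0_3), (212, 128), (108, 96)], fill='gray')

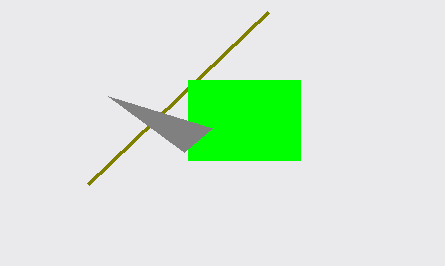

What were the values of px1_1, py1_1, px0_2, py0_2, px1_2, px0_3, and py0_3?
px1_1 = 88; py1_1 = 184; px0_2 = 188; py0_2 = 80; px1_2 = 300; px0_3 = 184; py0_3 = 152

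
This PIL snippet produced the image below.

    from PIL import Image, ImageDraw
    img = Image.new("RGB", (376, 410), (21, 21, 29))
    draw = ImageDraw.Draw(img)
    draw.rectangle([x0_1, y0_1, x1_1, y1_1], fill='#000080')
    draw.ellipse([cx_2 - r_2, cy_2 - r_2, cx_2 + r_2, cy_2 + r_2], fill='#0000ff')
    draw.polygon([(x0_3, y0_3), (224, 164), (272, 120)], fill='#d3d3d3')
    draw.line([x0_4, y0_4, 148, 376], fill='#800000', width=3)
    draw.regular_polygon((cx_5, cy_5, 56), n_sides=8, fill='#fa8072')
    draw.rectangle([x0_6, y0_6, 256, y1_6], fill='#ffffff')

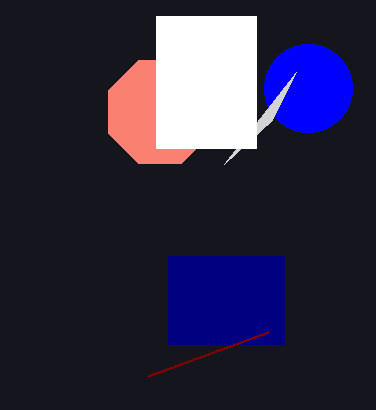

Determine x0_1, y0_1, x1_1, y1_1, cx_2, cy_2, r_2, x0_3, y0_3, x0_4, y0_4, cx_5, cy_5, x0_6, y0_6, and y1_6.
x0_1 = 168, y0_1 = 256, x1_1 = 284, y1_1 = 344, cx_2 = 308, cy_2 = 88, r_2 = 44, x0_3 = 296, y0_3 = 72, x0_4 = 268, y0_4 = 332, cx_5 = 160, cy_5 = 112, x0_6 = 156, y0_6 = 16, y1_6 = 148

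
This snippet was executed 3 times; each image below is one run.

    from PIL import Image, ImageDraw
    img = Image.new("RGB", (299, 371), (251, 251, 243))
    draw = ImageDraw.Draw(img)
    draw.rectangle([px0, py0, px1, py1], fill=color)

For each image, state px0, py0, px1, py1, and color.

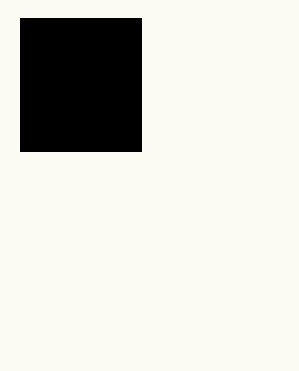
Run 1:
px0 = 20; py0 = 18; px1 = 141; py1 = 151; color = 'black'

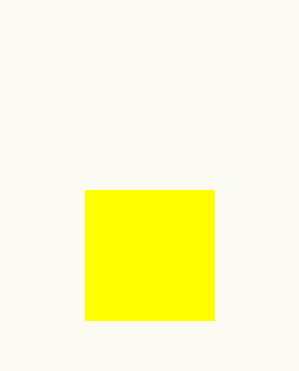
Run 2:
px0 = 85; py0 = 190; px1 = 214; py1 = 320; color = 'yellow'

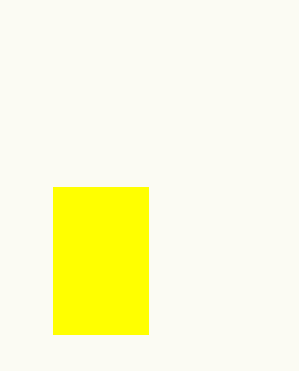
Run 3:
px0 = 53
py0 = 187
px1 = 148
py1 = 334
color = 'yellow'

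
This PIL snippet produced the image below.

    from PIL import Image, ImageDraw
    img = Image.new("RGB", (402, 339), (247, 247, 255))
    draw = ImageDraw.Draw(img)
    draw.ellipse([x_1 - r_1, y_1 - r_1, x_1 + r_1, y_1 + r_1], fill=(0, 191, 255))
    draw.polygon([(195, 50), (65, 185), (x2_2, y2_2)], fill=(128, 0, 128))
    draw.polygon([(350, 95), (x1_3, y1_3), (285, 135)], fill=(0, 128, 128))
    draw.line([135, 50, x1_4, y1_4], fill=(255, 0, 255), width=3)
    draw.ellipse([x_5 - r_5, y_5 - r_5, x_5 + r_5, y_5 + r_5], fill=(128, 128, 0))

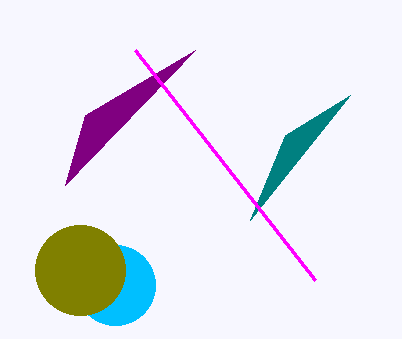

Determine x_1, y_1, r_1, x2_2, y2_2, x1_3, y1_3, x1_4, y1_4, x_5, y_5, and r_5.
x_1 = 115; y_1 = 285; r_1 = 40; x2_2 = 85; y2_2 = 115; x1_3 = 250; y1_3 = 220; x1_4 = 315; y1_4 = 280; x_5 = 80; y_5 = 270; r_5 = 45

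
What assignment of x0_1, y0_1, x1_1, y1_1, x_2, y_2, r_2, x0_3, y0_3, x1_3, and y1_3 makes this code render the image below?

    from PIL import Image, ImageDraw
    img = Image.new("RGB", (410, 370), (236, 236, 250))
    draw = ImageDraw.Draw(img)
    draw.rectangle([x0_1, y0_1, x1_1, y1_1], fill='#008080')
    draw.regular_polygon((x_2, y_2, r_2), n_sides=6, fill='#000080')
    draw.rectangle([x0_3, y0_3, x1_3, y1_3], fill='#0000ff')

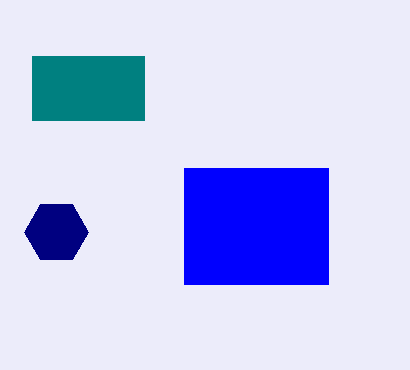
x0_1 = 32; y0_1 = 56; x1_1 = 144; y1_1 = 120; x_2 = 56; y_2 = 232; r_2 = 32; x0_3 = 184; y0_3 = 168; x1_3 = 328; y1_3 = 284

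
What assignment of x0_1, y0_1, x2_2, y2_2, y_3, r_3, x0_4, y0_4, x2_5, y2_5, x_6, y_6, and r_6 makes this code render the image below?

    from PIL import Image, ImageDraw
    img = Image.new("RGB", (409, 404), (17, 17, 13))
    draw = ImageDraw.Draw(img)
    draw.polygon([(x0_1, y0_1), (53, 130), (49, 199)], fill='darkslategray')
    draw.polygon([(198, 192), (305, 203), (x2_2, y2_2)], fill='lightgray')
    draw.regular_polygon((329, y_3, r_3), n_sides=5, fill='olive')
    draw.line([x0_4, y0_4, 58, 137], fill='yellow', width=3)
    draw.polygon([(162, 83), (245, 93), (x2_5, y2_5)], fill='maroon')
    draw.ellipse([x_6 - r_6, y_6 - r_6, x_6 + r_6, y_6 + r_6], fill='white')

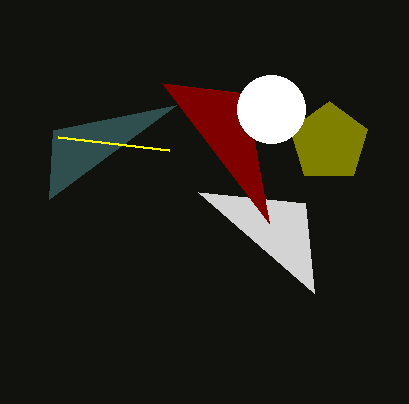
x0_1 = 176, y0_1 = 105, x2_2 = 314, y2_2 = 293, y_3 = 142, r_3 = 41, x0_4 = 169, y0_4 = 150, x2_5 = 269, y2_5 = 223, x_6 = 271, y_6 = 109, r_6 = 34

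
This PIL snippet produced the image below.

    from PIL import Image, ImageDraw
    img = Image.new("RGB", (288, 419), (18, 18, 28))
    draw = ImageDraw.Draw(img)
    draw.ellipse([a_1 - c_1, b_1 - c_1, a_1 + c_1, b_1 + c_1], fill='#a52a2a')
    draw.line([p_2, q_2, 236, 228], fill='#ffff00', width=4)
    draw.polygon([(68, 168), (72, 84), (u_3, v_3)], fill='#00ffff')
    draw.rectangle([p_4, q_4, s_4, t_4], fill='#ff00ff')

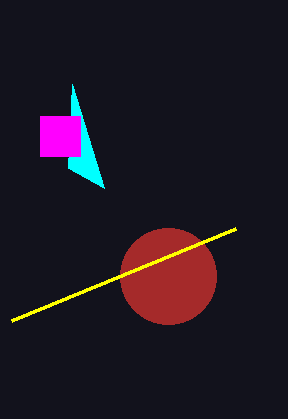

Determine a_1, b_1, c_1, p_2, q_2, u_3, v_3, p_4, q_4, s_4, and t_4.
a_1 = 168
b_1 = 276
c_1 = 48
p_2 = 12
q_2 = 320
u_3 = 104
v_3 = 188
p_4 = 40
q_4 = 116
s_4 = 80
t_4 = 156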